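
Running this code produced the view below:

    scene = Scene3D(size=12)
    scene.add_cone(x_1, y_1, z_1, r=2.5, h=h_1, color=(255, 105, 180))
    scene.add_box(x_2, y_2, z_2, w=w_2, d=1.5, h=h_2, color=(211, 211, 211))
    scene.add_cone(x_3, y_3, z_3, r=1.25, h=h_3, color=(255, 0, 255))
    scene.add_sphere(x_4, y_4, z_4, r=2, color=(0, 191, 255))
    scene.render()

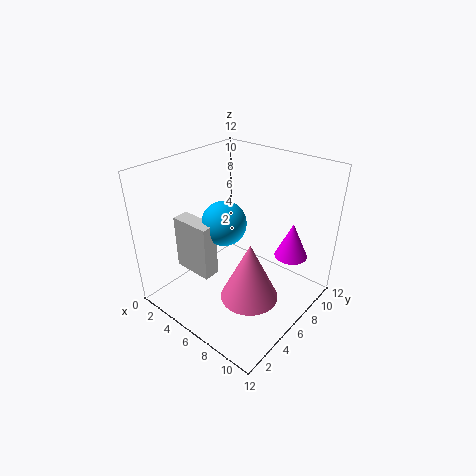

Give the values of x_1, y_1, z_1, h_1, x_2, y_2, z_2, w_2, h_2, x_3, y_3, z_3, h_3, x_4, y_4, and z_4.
x_1 = 7.5; y_1 = 5.75; z_1 = 0.75; h_1 = 5.25; x_2 = 0.25; y_2 = 4; z_2 = 1.75; w_2 = 3.75; h_2 = 5; x_3 = 10.5; y_3 = 7; z_3 = 5.75; h_3 = 2.75; x_4 = 3.75; y_4 = 6.75; z_4 = 6.25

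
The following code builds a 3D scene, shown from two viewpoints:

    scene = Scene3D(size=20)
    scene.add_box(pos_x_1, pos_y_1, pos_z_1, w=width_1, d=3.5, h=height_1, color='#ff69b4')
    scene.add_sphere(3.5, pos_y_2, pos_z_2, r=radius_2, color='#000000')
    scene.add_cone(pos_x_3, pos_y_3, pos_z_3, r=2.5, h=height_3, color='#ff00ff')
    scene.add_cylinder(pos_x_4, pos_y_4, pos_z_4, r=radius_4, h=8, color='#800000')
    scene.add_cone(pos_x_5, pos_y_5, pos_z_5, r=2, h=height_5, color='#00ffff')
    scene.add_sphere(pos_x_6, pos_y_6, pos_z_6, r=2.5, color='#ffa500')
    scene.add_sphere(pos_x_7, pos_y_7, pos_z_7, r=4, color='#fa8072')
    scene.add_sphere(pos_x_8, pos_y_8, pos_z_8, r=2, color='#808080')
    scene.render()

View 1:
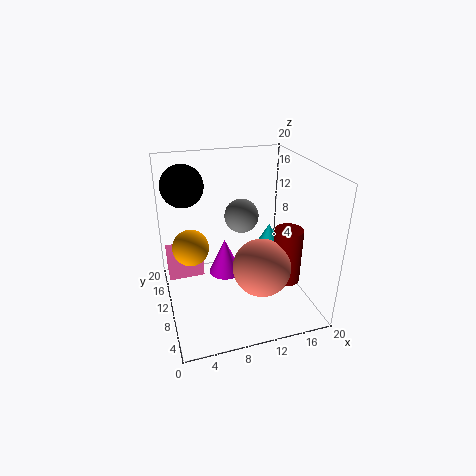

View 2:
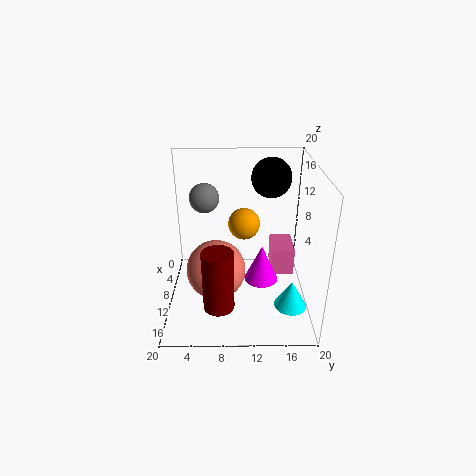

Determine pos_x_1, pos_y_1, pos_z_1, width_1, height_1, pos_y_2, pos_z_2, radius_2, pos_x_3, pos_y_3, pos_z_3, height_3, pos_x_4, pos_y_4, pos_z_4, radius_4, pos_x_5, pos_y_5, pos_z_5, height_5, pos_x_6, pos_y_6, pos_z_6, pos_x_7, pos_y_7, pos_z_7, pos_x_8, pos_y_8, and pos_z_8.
pos_x_1 = 0.5
pos_y_1 = 15.5
pos_z_1 = 1
width_1 = 5.5
height_1 = 4.5
pos_y_2 = 15
pos_z_2 = 16.5
radius_2 = 3
pos_x_3 = 9
pos_y_3 = 13.5
pos_z_3 = 2.5
height_3 = 5.5
pos_x_4 = 16.5
pos_y_4 = 7.5
pos_z_4 = 3.5
radius_4 = 2
pos_x_5 = 17.5
pos_y_5 = 16.5
pos_z_5 = 4.5
height_5 = 3.5
pos_x_6 = 3.5
pos_y_6 = 11
pos_z_6 = 9
pos_x_7 = 12.5
pos_y_7 = 7
pos_z_7 = 6.5
pos_x_8 = 9
pos_y_8 = 5.5
pos_z_8 = 15.5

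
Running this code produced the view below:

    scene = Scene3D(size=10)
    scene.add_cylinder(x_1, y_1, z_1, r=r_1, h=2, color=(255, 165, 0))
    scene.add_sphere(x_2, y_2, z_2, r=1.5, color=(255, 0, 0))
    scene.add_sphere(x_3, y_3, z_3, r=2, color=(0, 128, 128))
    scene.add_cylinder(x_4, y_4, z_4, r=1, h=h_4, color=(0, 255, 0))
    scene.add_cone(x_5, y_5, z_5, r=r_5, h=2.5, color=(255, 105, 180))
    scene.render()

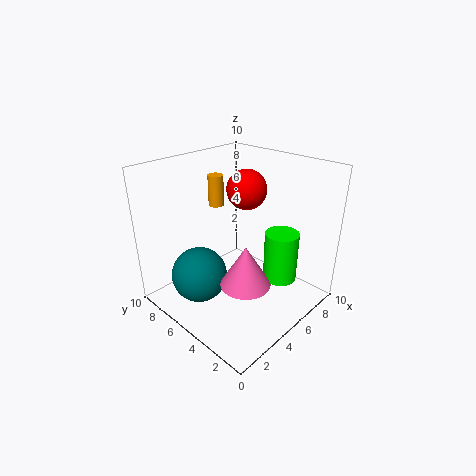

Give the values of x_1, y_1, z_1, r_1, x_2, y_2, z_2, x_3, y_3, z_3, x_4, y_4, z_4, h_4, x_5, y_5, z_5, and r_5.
x_1 = 4
y_1 = 6
z_1 = 7.5
r_1 = 0.5
x_2 = 7.5
y_2 = 6.5
z_2 = 7.5
x_3 = 3
y_3 = 7
z_3 = 2
x_4 = 4.5
y_4 = 1
z_4 = 4
h_4 = 3
x_5 = 2.5
y_5 = 2
z_5 = 4
r_5 = 1.5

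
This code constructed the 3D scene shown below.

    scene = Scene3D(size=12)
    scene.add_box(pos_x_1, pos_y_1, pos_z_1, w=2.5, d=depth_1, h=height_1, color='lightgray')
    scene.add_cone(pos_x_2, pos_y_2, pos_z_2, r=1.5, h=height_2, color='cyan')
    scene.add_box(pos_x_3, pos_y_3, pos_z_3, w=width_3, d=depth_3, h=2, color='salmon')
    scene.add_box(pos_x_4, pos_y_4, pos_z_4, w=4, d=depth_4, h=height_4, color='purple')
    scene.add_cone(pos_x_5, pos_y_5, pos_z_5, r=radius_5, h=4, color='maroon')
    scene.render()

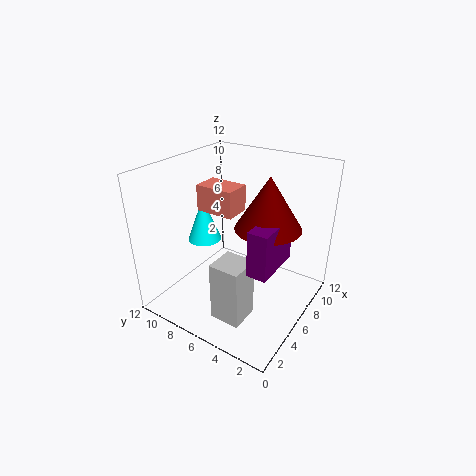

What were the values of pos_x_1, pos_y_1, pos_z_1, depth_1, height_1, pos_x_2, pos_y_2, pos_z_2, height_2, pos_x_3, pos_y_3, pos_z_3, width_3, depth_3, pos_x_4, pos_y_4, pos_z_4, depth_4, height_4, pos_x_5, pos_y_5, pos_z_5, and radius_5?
pos_x_1 = 2, pos_y_1 = 3.5, pos_z_1 = 0.5, depth_1 = 2.5, height_1 = 5, pos_x_2 = 6.5, pos_y_2 = 10, pos_z_2 = 4.5, height_2 = 4, pos_x_3 = 3.5, pos_y_3 = 5, pos_z_3 = 9, width_3 = 2, depth_3 = 3, pos_x_4 = 2.5, pos_y_4 = 1.5, pos_z_4 = 5.5, depth_4 = 1.5, height_4 = 3.5, pos_x_5 = 5.5, pos_y_5 = 3, pos_z_5 = 8, radius_5 = 2.5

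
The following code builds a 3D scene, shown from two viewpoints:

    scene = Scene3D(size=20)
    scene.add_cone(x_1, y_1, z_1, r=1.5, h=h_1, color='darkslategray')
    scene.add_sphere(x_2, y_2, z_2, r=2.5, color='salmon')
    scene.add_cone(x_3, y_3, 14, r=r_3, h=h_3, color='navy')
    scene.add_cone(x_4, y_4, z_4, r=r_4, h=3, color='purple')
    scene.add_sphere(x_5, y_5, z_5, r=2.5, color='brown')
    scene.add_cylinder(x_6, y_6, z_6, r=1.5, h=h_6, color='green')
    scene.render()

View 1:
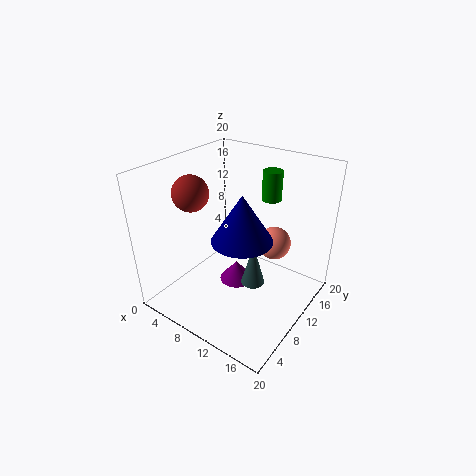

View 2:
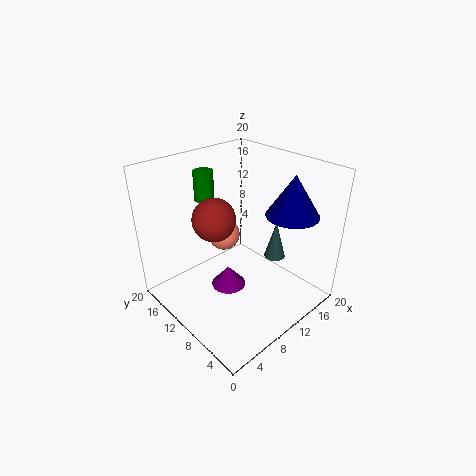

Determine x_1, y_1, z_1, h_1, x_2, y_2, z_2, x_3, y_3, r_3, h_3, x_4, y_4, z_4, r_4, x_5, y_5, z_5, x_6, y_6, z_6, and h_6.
x_1 = 14.5, y_1 = 7, z_1 = 6.5, h_1 = 5.5, x_2 = 12.5, y_2 = 16, z_2 = 7, x_3 = 14.5, y_3 = 4.5, r_3 = 3.5, h_3 = 5.5, x_4 = 9, y_4 = 11, z_4 = 2, r_4 = 2.5, x_5 = 4, y_5 = 7.5, z_5 = 16, x_6 = 10.5, y_6 = 18, z_6 = 13, h_6 = 4.5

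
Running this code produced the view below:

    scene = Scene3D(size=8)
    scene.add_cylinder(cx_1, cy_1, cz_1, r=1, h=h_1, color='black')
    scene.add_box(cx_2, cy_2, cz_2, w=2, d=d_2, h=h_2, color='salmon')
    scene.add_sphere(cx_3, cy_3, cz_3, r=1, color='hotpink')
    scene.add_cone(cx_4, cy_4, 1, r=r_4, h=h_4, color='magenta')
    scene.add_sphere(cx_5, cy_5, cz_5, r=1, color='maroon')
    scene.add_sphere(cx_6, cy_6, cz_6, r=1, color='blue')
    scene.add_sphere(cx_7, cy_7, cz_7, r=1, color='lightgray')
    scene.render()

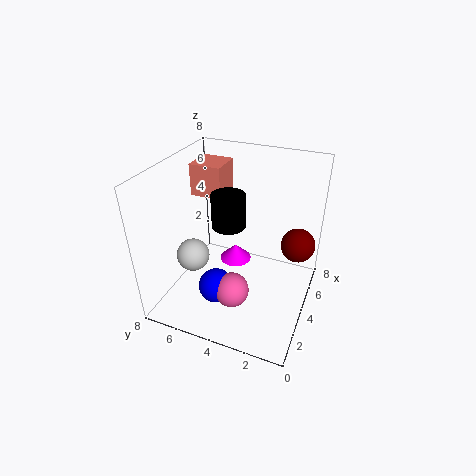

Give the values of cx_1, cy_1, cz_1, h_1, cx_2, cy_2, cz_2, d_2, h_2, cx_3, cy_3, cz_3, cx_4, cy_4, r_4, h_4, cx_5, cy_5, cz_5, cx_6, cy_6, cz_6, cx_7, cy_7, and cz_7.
cx_1 = 5; cy_1 = 5; cz_1 = 4; h_1 = 2; cx_2 = 6; cy_2 = 6; cz_2 = 5; d_2 = 2; h_2 = 2; cx_3 = 3; cy_3 = 4; cz_3 = 1; cx_4 = 6; cy_4 = 5; r_4 = 1; h_4 = 1; cx_5 = 6; cy_5 = 1; cz_5 = 3; cx_6 = 3; cy_6 = 5; cz_6 = 1; cx_7 = 4; cy_7 = 7; cz_7 = 2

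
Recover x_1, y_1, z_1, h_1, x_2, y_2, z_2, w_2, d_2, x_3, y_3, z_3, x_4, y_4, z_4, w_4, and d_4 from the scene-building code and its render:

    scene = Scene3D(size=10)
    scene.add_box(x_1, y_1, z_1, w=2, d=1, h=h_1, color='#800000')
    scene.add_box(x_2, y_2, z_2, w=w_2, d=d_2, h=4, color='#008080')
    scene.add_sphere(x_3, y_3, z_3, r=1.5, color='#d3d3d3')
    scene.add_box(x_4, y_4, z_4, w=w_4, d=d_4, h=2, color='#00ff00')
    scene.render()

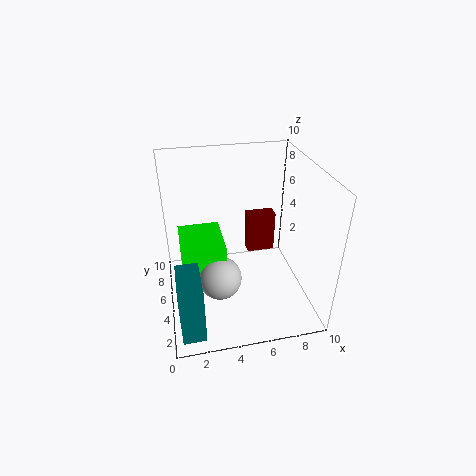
x_1 = 6
y_1 = 6
z_1 = 3
h_1 = 3
x_2 = 0.5
y_2 = 0.5
z_2 = 0.5
w_2 = 1.5
d_2 = 3
x_3 = 3.5
y_3 = 4
z_3 = 2.5
x_4 = 1
y_4 = 4
z_4 = 3
w_4 = 3
d_4 = 3.5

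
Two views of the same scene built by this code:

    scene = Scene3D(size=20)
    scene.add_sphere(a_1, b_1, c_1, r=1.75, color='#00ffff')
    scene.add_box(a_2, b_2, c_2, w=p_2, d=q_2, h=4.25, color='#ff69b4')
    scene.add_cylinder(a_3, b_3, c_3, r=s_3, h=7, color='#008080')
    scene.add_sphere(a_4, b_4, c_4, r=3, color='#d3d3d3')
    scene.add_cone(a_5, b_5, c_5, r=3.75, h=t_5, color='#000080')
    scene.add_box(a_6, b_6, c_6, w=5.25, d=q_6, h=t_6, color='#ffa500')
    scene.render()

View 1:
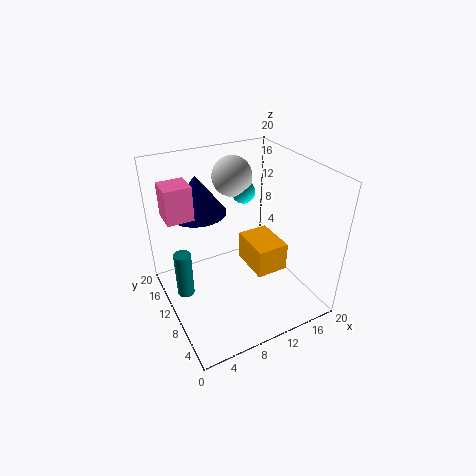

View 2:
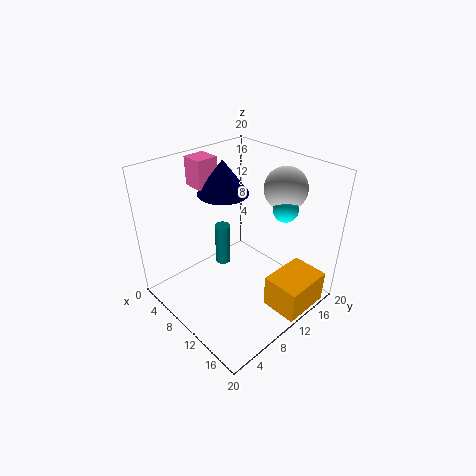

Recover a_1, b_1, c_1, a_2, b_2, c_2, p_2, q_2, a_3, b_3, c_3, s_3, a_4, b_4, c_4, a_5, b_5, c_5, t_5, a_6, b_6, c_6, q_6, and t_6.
a_1 = 13.75
b_1 = 15.25
c_1 = 14
a_2 = 0.25
b_2 = 8.75
c_2 = 15.25
p_2 = 3.25
q_2 = 3.25
a_3 = 2.75
b_3 = 13.25
c_3 = 0.5
s_3 = 1.25
a_4 = 12.5
b_4 = 16.5
c_4 = 16.25
a_5 = 5
b_5 = 11.75
c_5 = 14.5
t_5 = 5
a_6 = 14.5
b_6 = 11
c_6 = 0.25
q_6 = 7
t_6 = 4.75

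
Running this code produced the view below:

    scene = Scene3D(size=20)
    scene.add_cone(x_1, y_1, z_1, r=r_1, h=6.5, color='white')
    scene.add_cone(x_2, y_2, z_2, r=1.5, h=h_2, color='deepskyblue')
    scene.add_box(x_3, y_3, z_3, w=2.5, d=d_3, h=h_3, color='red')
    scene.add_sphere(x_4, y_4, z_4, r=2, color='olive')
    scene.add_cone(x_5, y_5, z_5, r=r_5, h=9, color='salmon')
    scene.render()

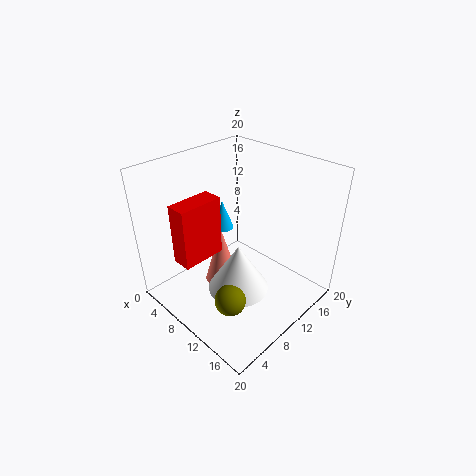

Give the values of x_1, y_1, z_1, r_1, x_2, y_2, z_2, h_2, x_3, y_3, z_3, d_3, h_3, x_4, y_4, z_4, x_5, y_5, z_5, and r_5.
x_1 = 13
y_1 = 7
z_1 = 5
r_1 = 4
x_2 = 7.5
y_2 = 9.5
z_2 = 11
h_2 = 4
x_3 = 8.5
y_3 = 0.5
z_3 = 10.5
d_3 = 5.5
h_3 = 7.5
x_4 = 14.5
y_4 = 4
z_4 = 5.5
x_5 = 7
y_5 = 9.5
z_5 = 1.5
r_5 = 2.5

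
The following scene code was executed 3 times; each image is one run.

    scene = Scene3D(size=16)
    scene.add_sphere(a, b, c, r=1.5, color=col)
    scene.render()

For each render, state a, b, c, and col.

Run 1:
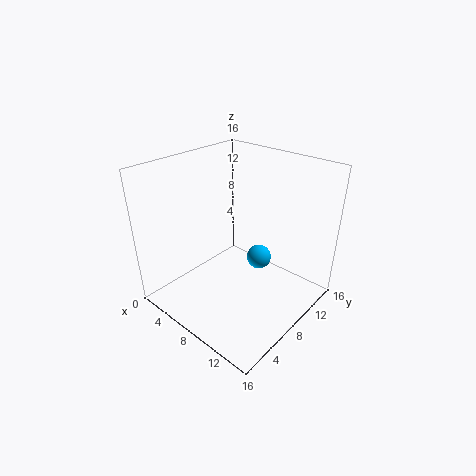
a = 8, b = 12, c = 3.5, col = 'deepskyblue'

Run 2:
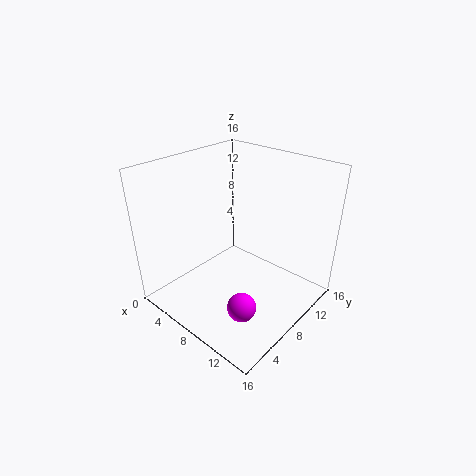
a = 12, b = 4, c = 3, col = 'magenta'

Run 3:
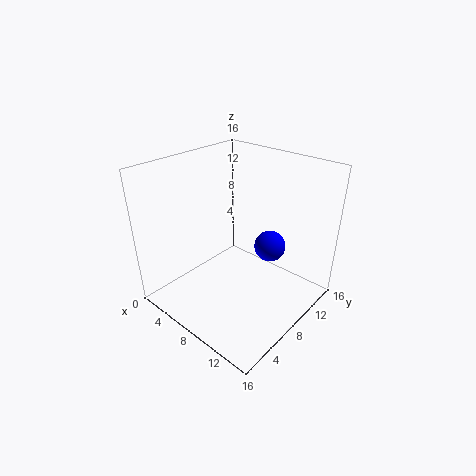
a = 13, b = 7, c = 9.5, col = 'blue'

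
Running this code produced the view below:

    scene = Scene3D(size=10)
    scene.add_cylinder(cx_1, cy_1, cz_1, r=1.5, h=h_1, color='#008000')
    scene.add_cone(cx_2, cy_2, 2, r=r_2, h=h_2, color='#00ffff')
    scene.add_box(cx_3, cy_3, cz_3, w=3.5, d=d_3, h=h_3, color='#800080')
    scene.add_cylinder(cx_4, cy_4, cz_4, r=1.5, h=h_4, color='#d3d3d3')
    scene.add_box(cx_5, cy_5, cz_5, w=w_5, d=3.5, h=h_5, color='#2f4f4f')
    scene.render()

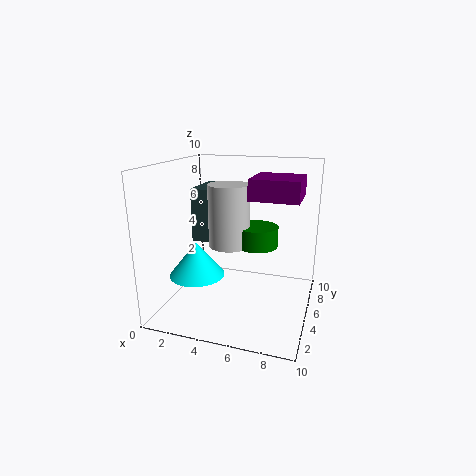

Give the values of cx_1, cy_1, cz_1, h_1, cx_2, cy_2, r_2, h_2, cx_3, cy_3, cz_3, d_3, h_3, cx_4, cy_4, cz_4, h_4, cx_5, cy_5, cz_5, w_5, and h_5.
cx_1 = 6; cy_1 = 6.5; cz_1 = 4; h_1 = 1.5; cx_2 = 2; cy_2 = 4.5; r_2 = 2; h_2 = 2.5; cx_3 = 5.5; cy_3 = 5.5; cz_3 = 7.5; d_3 = 3.5; h_3 = 1.5; cx_4 = 4; cy_4 = 6; cz_4 = 4; h_4 = 4.5; cx_5 = 1; cy_5 = 6; cz_5 = 4; w_5 = 2.5; h_5 = 4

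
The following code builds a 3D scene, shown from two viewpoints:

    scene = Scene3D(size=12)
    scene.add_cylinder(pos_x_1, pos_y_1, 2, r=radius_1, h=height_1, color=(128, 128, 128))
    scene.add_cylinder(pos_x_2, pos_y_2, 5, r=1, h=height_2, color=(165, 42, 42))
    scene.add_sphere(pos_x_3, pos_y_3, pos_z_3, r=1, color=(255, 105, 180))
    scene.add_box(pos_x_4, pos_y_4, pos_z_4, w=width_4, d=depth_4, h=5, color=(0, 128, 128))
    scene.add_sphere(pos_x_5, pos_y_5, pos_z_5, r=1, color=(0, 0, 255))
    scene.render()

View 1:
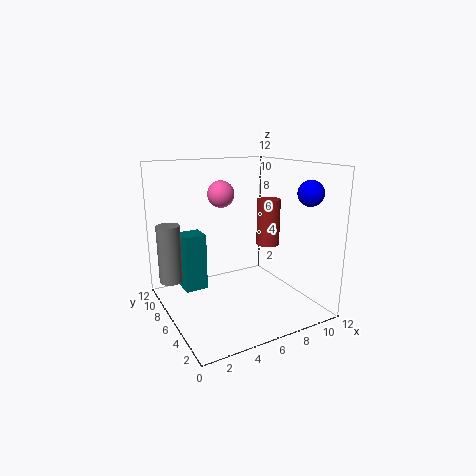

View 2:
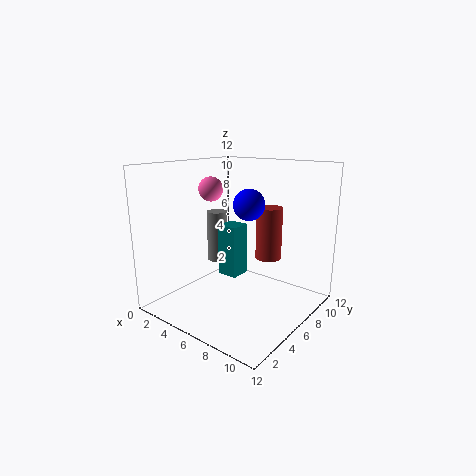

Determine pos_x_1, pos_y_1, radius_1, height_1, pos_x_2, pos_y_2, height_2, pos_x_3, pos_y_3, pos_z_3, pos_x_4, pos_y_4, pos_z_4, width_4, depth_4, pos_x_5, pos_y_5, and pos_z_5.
pos_x_1 = 1, pos_y_1 = 9, radius_1 = 1, height_1 = 5, pos_x_2 = 9, pos_y_2 = 6, height_2 = 4, pos_x_3 = 4, pos_y_3 = 5, pos_z_3 = 10, pos_x_4 = 2, pos_y_4 = 8, pos_z_4 = 1, width_4 = 2, depth_4 = 2, pos_x_5 = 10, pos_y_5 = 2, pos_z_5 = 10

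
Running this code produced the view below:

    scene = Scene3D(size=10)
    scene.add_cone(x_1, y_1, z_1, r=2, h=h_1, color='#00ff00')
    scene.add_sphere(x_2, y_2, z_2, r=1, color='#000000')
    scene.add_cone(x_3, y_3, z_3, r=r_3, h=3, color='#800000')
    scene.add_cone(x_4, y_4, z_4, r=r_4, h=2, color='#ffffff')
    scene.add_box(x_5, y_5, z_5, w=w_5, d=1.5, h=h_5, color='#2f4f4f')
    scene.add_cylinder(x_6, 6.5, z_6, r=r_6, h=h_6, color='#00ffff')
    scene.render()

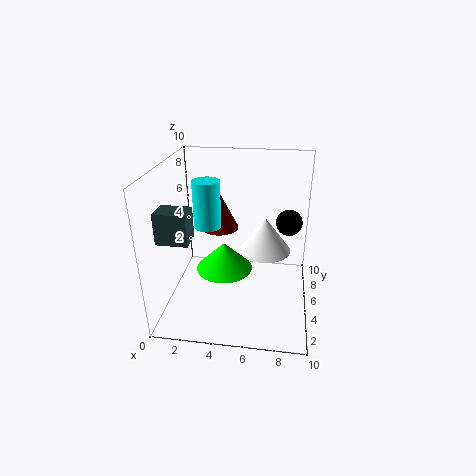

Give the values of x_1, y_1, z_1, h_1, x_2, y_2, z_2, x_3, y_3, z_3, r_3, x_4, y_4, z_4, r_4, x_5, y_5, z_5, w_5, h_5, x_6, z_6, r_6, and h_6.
x_1 = 4; y_1 = 5; z_1 = 2.5; h_1 = 2; x_2 = 8.5; y_2 = 8; z_2 = 5; x_3 = 3; y_3 = 8.5; z_3 = 4; r_3 = 1.5; x_4 = 7; y_4 = 2; z_4 = 6; r_4 = 1.5; x_5 = 0.5; y_5 = 1.5; z_5 = 6; w_5 = 2; h_5 = 2; x_6 = 2.5; z_6 = 5; r_6 = 1; h_6 = 3.5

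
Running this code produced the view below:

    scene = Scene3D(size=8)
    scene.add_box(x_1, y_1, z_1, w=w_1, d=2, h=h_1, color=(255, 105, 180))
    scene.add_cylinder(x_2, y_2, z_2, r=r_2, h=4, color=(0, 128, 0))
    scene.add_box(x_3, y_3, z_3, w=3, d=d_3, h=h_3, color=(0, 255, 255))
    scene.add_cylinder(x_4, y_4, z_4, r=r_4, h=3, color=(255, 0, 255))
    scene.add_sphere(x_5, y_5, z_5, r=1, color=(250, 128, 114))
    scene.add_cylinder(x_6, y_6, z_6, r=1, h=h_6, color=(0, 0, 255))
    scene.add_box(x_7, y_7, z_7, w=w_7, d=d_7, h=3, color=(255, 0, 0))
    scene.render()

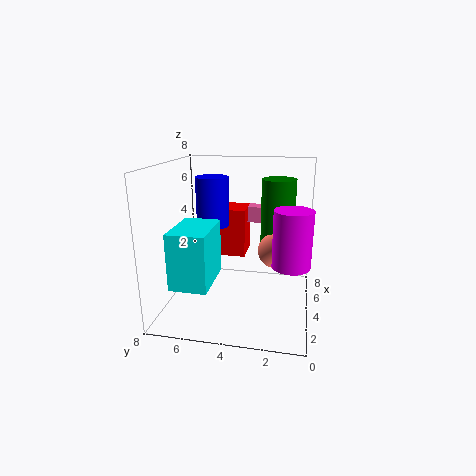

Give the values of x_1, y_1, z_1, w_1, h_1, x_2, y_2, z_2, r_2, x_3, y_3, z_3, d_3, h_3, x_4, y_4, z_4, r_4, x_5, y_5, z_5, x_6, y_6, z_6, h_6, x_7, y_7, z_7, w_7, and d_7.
x_1 = 7
y_1 = 2
z_1 = 4
w_1 = 1
h_1 = 1
x_2 = 6
y_2 = 2
z_2 = 3
r_2 = 1
x_3 = 1
y_3 = 5
z_3 = 2
d_3 = 2
h_3 = 3
x_4 = 3
y_4 = 1
z_4 = 3
r_4 = 1
x_5 = 5
y_5 = 2
z_5 = 3
x_6 = 6
y_6 = 6
z_6 = 4
h_6 = 3
x_7 = 6
y_7 = 4
z_7 = 2
w_7 = 2
d_7 = 3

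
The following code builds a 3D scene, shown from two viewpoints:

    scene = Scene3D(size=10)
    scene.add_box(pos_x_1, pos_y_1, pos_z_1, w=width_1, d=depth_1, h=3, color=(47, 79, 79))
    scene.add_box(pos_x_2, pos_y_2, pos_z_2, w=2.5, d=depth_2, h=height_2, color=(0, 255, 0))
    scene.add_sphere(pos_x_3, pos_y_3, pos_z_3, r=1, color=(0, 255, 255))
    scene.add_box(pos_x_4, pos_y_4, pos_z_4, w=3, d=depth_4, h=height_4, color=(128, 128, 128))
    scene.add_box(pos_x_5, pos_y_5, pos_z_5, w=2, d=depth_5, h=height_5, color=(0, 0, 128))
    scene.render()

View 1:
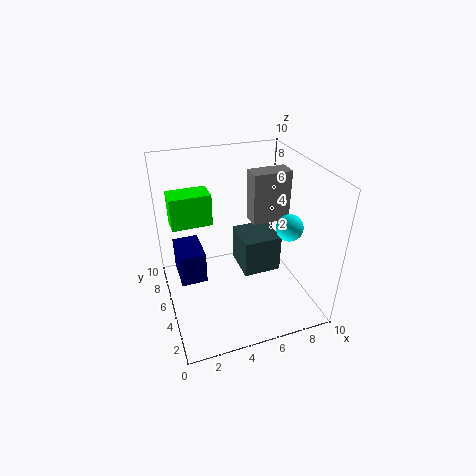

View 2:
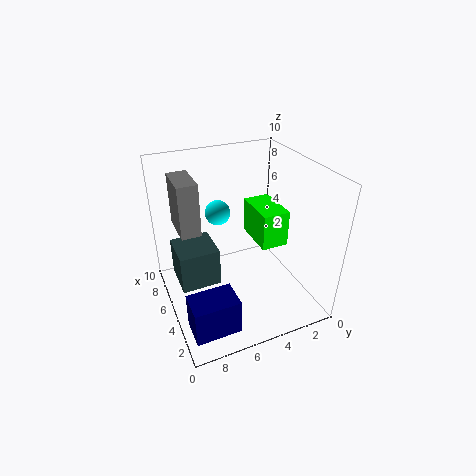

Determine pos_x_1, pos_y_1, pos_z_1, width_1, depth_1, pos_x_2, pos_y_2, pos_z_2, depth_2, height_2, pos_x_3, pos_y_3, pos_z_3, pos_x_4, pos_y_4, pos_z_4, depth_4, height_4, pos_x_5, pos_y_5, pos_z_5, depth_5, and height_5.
pos_x_1 = 6, pos_y_1 = 6, pos_z_1 = 0.5, width_1 = 3, depth_1 = 3, pos_x_2 = 0.5, pos_y_2 = 4, pos_z_2 = 7, depth_2 = 1.5, height_2 = 2, pos_x_3 = 9, pos_y_3 = 5, pos_z_3 = 5, pos_x_4 = 7, pos_y_4 = 7, pos_z_4 = 4.5, depth_4 = 1.5, height_4 = 4, pos_x_5 = 1, pos_y_5 = 6.5, pos_z_5 = 0.5, depth_5 = 3, height_5 = 2.5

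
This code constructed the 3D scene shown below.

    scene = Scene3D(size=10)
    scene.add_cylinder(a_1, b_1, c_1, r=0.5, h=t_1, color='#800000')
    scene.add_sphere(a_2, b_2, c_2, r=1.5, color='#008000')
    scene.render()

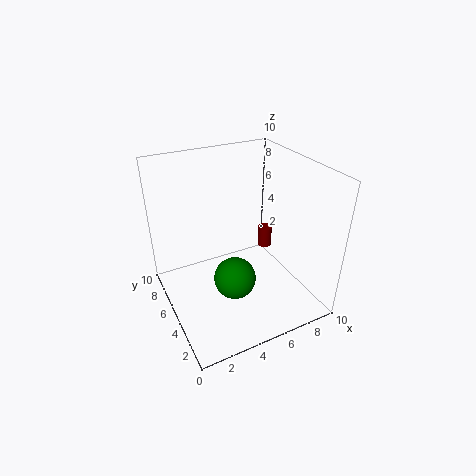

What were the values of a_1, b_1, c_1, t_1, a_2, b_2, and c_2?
a_1 = 7.5, b_1 = 5.5, c_1 = 3.5, t_1 = 1.5, a_2 = 4.5, b_2 = 4.5, c_2 = 2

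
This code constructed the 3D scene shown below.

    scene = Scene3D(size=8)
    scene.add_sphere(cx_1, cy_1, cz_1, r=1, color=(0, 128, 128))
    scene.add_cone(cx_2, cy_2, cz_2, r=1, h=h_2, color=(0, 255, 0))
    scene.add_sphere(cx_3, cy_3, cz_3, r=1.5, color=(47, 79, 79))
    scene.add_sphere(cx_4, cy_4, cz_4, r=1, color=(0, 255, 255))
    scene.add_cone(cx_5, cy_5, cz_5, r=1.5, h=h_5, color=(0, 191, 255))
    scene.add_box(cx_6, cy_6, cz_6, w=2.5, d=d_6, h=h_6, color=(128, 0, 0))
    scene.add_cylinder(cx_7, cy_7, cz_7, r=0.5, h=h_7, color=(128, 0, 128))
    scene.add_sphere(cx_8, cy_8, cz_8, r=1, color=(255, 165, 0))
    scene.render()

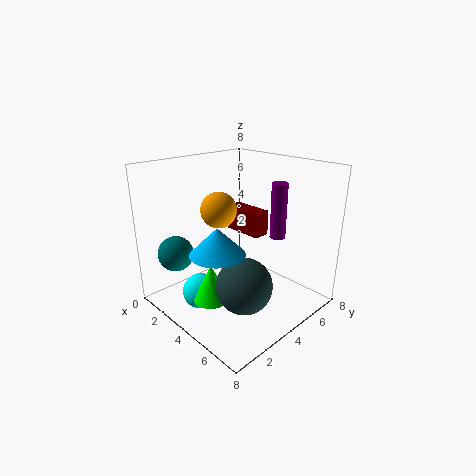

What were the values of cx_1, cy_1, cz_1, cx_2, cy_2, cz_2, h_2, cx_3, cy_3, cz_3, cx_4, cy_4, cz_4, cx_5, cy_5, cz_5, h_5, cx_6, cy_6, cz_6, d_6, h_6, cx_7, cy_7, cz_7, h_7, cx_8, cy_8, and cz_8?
cx_1 = 1.5
cy_1 = 1.5
cz_1 = 3
cx_2 = 4
cy_2 = 2
cz_2 = 1
h_2 = 2
cx_3 = 5.5
cy_3 = 3
cz_3 = 2
cx_4 = 3
cy_4 = 2
cz_4 = 1
cx_5 = 4
cy_5 = 2.5
cz_5 = 3.5
h_5 = 1.5
cx_6 = 1.5
cy_6 = 5.5
cz_6 = 3.5
d_6 = 1
h_6 = 1.5
cx_7 = 4
cy_7 = 7.5
cz_7 = 3
h_7 = 3.5
cx_8 = 3
cy_8 = 3.5
cz_8 = 5.5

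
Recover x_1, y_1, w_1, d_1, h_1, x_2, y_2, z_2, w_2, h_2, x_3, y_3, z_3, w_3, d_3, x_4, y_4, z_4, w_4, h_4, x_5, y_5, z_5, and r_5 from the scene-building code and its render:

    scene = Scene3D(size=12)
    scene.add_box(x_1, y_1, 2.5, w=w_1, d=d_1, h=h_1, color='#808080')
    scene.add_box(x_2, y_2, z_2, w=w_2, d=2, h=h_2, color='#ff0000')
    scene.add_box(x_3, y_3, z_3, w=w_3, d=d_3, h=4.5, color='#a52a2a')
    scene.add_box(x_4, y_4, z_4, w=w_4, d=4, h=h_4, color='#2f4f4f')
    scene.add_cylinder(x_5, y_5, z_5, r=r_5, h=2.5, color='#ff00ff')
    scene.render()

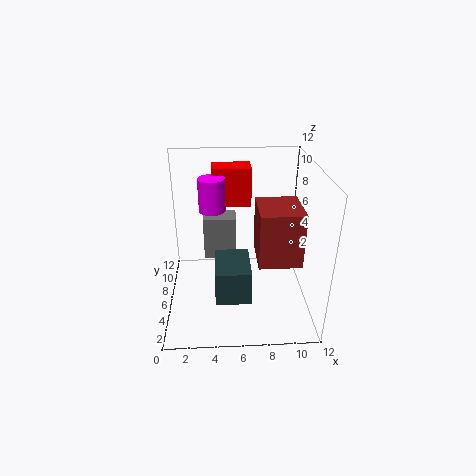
x_1 = 3
y_1 = 8.5
w_1 = 3
d_1 = 2
h_1 = 4
x_2 = 4
y_2 = 5.5
z_2 = 9
w_2 = 3
h_2 = 3
x_3 = 7.5
y_3 = 3.5
z_3 = 4.5
w_3 = 3.5
d_3 = 4
x_4 = 4
y_4 = 3.5
z_4 = 1
w_4 = 3
h_4 = 3
x_5 = 4
y_5 = 5
z_5 = 9
r_5 = 1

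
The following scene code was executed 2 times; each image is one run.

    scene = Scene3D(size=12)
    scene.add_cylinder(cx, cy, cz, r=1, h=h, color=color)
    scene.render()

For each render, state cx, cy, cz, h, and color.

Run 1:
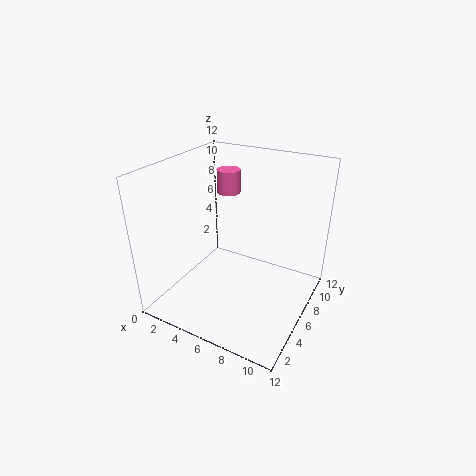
cx = 4; cy = 8; cz = 9; h = 2; color = 'hotpink'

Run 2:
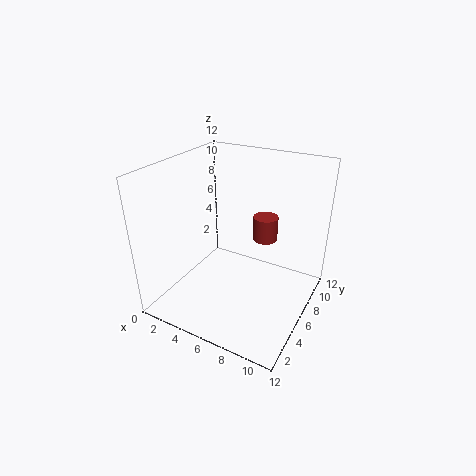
cx = 8; cy = 7; cz = 6; h = 2; color = 'brown'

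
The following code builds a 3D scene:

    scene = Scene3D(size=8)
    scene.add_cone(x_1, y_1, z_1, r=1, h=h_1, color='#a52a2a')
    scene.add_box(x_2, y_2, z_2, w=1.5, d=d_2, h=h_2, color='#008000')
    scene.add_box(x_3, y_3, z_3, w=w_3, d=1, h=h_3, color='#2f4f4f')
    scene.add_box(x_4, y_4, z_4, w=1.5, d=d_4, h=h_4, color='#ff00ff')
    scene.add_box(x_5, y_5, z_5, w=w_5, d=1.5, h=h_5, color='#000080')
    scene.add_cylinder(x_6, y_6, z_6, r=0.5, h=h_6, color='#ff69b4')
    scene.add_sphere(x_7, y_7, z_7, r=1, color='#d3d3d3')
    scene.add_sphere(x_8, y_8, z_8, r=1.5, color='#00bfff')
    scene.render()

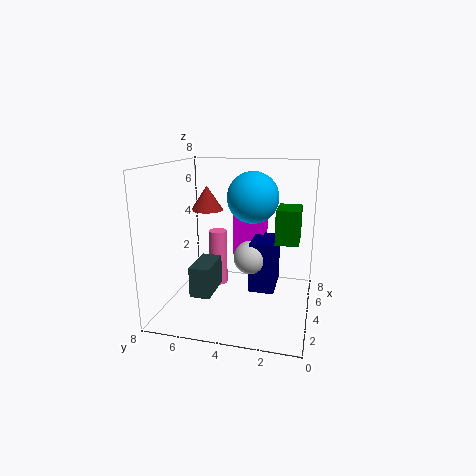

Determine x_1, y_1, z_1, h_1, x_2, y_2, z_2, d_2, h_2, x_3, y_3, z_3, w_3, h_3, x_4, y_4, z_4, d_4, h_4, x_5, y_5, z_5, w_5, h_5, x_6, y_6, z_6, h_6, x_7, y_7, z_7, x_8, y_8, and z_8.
x_1 = 6, y_1 = 6.5, z_1 = 5, h_1 = 1.5, x_2 = 0.5, y_2 = 0.5, z_2 = 5, d_2 = 1, h_2 = 1.5, x_3 = 0.5, y_3 = 4.5, z_3 = 2, w_3 = 2, h_3 = 1.5, x_4 = 6.5, y_4 = 3, z_4 = 2, d_4 = 2, h_4 = 3, x_5 = 4.5, y_5 = 2, z_5 = 0.5, w_5 = 2.5, h_5 = 3, x_6 = 3.5, y_6 = 5, z_6 = 1.5, h_6 = 3, x_7 = 5, y_7 = 3.5, z_7 = 2.5, x_8 = 5.5, y_8 = 3.5, z_8 = 6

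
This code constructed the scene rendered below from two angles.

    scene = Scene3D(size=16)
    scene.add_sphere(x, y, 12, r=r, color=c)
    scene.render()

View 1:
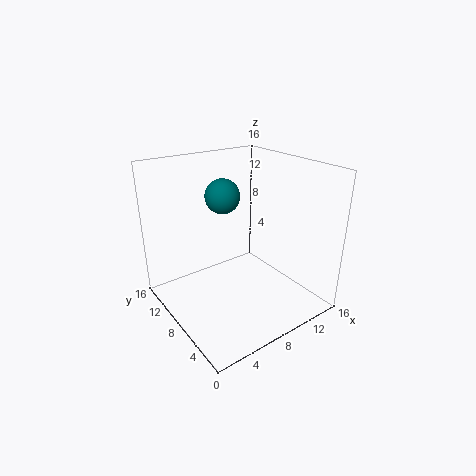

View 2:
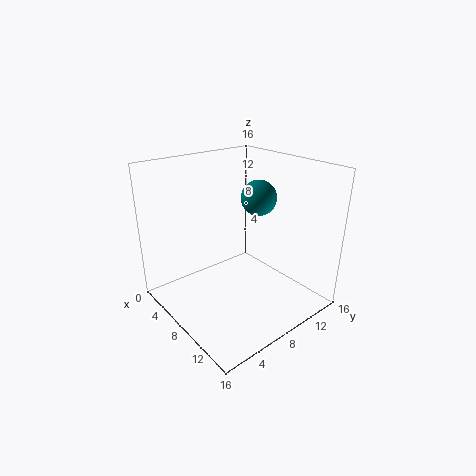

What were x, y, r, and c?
x = 8
y = 11
r = 2
c = 'teal'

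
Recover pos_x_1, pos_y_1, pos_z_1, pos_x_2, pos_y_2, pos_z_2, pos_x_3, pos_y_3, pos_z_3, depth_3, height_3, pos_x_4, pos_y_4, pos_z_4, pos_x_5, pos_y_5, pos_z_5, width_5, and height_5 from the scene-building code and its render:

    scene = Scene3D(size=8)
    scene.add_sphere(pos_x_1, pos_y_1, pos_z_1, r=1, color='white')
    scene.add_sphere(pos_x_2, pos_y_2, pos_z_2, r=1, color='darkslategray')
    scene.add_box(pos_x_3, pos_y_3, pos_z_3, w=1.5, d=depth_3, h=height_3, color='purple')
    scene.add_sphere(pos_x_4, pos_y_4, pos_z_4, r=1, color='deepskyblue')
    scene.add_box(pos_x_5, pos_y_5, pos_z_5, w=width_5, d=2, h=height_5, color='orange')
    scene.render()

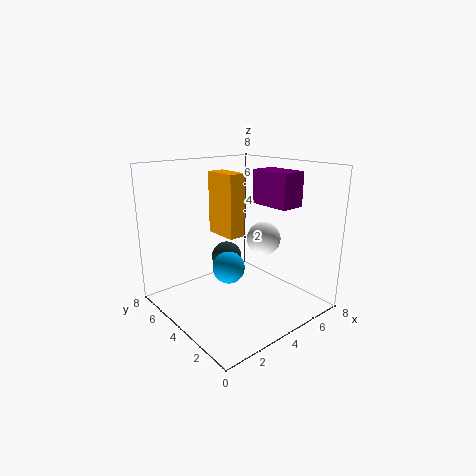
pos_x_1 = 6, pos_y_1 = 4, pos_z_1 = 3.5, pos_x_2 = 5.5, pos_y_2 = 7, pos_z_2 = 1.5, pos_x_3 = 6, pos_y_3 = 2.5, pos_z_3 = 5.5, depth_3 = 2.5, height_3 = 2, pos_x_4 = 4.5, pos_y_4 = 5.5, pos_z_4 = 1.5, pos_x_5 = 3.5, pos_y_5 = 4, pos_z_5 = 4, width_5 = 1, height_5 = 3.5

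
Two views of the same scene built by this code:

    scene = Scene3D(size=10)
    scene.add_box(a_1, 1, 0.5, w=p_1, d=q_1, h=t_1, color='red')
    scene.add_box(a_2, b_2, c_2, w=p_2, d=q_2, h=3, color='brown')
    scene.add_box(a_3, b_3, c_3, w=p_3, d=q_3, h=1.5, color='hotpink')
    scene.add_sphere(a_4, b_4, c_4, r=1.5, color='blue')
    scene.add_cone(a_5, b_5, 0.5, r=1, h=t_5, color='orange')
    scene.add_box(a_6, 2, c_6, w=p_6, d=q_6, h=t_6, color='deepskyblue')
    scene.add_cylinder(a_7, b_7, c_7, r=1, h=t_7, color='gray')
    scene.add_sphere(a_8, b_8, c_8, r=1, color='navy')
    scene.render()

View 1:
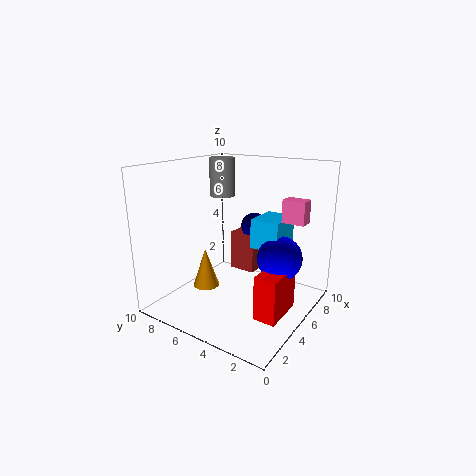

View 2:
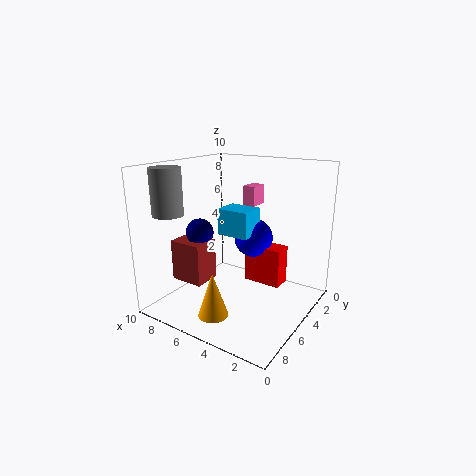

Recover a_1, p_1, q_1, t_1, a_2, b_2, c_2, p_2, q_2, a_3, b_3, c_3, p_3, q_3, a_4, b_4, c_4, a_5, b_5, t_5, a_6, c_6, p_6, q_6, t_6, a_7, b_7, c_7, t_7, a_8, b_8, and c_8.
a_1 = 3, p_1 = 3, q_1 = 1.5, t_1 = 3, a_2 = 7, b_2 = 5, c_2 = 1.5, p_2 = 2.5, q_2 = 2, a_3 = 5.5, b_3 = 0.5, c_3 = 6.5, p_3 = 1, q_3 = 1.5, a_4 = 5.5, b_4 = 2, c_4 = 4, a_5 = 5, b_5 = 8, t_5 = 3, a_6 = 5, c_6 = 4.5, p_6 = 2.5, q_6 = 2, t_6 = 2, a_7 = 8, b_7 = 8.5, c_7 = 7, t_7 = 3, a_8 = 8, b_8 = 5.5, c_8 = 5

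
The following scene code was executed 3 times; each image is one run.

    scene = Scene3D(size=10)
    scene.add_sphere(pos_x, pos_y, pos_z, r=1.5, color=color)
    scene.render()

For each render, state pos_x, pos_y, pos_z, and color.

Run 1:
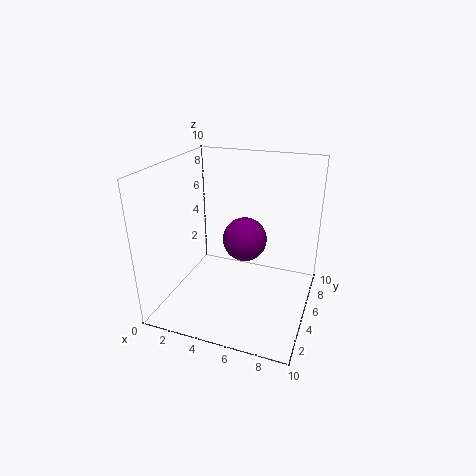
pos_x = 5.5; pos_y = 5; pos_z = 5; color = 'purple'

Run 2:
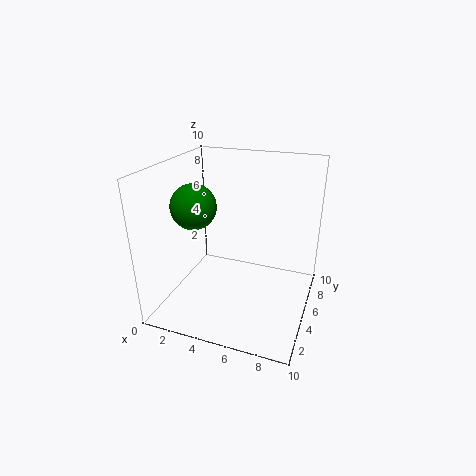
pos_x = 2.5; pos_y = 3.5; pos_z = 7.5; color = 'green'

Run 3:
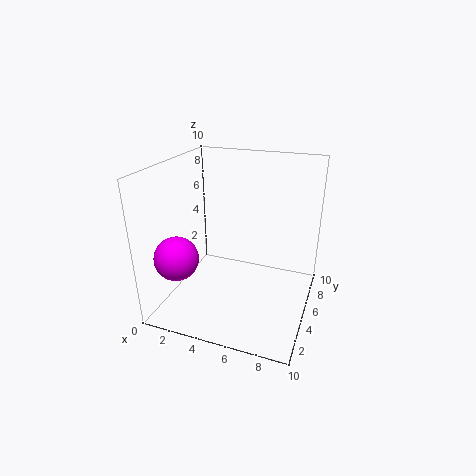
pos_x = 1.5; pos_y = 2.5; pos_z = 4; color = 'magenta'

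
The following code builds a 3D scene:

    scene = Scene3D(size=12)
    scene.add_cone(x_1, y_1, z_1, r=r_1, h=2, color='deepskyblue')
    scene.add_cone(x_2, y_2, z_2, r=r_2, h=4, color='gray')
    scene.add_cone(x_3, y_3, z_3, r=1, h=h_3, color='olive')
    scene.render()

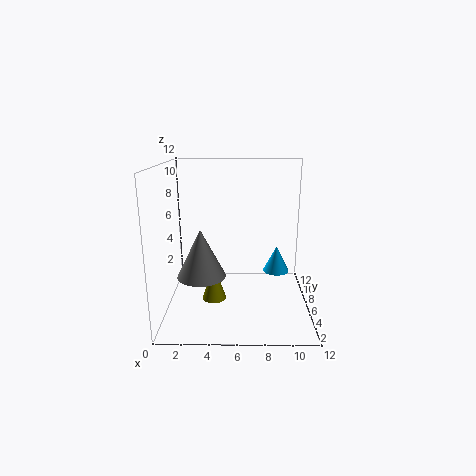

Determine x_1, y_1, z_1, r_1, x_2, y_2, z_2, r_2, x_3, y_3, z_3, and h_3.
x_1 = 9, y_1 = 4, z_1 = 4, r_1 = 1, x_2 = 3, y_2 = 5, z_2 = 3, r_2 = 2, x_3 = 4, y_3 = 5, z_3 = 1, h_3 = 3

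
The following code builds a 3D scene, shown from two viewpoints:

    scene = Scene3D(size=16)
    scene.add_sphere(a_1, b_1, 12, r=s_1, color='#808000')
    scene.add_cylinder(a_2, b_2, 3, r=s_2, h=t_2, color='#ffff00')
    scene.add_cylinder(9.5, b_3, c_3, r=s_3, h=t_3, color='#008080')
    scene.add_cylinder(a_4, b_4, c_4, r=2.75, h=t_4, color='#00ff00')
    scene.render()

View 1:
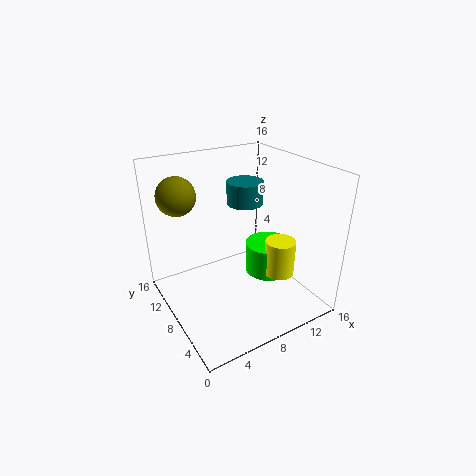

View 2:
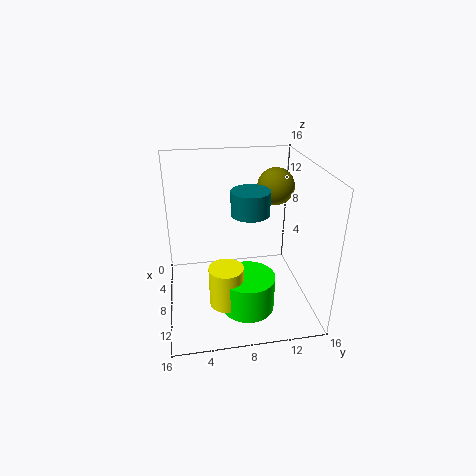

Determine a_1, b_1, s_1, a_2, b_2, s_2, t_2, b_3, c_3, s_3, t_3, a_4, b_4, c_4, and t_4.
a_1 = 3.25
b_1 = 13.5
s_1 = 2.25
a_2 = 12.5
b_2 = 6
s_2 = 1.75
t_2 = 4.25
b_3 = 9
c_3 = 11.5
s_3 = 2
t_3 = 2.5
a_4 = 12.5
b_4 = 8.25
c_4 = 2.25
t_4 = 3.75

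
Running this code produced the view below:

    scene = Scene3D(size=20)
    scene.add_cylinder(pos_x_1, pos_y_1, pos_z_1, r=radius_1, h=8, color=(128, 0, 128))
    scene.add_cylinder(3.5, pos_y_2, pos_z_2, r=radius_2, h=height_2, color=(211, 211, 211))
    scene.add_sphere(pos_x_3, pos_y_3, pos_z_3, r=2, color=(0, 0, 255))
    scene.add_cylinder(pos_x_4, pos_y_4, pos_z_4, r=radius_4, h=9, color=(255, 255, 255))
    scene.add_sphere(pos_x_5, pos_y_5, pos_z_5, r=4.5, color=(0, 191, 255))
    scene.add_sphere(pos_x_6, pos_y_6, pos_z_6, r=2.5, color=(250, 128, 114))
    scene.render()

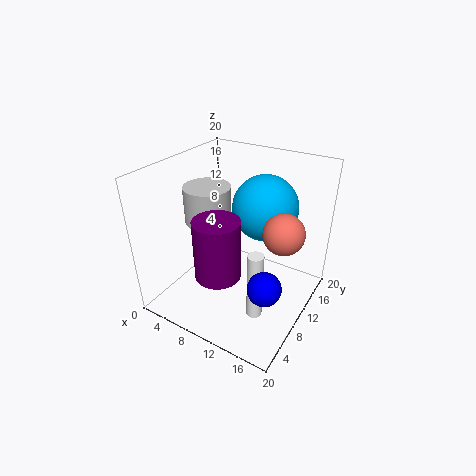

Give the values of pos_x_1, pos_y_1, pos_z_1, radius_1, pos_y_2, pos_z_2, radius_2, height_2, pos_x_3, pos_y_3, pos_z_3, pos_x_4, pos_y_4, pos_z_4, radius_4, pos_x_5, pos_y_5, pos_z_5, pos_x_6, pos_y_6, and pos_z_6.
pos_x_1 = 10, pos_y_1 = 5, pos_z_1 = 7, radius_1 = 3, pos_y_2 = 12, pos_z_2 = 10, radius_2 = 3.5, height_2 = 5.5, pos_x_3 = 17.5, pos_y_3 = 3.5, pos_z_3 = 9, pos_x_4 = 15.5, pos_y_4 = 5, pos_z_4 = 3, radius_4 = 1, pos_x_5 = 12.5, pos_y_5 = 13, pos_z_5 = 14, pos_x_6 = 17.5, pos_y_6 = 8, pos_z_6 = 14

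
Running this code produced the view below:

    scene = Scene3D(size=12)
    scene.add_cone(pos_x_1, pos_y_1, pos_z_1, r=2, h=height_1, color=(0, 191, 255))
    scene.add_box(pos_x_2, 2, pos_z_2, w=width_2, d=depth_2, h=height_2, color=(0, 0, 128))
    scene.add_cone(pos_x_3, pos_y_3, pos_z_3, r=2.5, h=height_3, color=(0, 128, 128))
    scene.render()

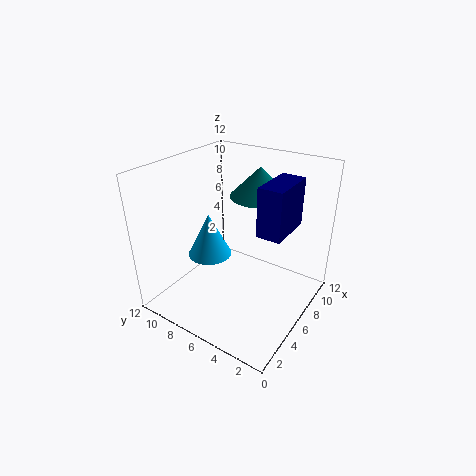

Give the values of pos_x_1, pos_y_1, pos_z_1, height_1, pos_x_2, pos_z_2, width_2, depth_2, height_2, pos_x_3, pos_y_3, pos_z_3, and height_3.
pos_x_1 = 6.5, pos_y_1 = 9.5, pos_z_1 = 3, height_1 = 4, pos_x_2 = 5.5, pos_z_2 = 7, width_2 = 4, depth_2 = 2, height_2 = 4, pos_x_3 = 8.5, pos_y_3 = 5.5, pos_z_3 = 9, height_3 = 2.5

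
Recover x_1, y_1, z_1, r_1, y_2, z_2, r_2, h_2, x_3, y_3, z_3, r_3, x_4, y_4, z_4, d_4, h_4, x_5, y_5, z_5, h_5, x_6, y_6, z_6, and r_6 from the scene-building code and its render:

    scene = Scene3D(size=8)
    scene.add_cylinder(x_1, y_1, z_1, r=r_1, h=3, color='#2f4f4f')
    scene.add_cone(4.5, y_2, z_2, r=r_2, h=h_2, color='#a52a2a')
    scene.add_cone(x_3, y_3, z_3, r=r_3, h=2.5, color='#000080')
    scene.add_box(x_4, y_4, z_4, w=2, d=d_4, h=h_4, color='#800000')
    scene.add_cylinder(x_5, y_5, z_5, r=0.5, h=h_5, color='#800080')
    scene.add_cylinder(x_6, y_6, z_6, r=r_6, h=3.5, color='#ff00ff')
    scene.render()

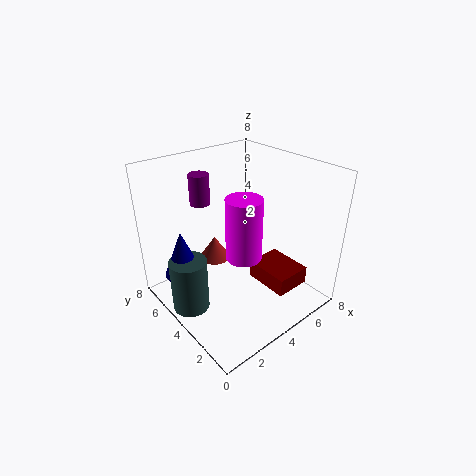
x_1 = 1; y_1 = 4.5; z_1 = 0.5; r_1 = 1; y_2 = 7; z_2 = 1; r_2 = 1; h_2 = 1.5; x_3 = 1; y_3 = 5; z_3 = 2.5; r_3 = 1; x_4 = 4.5; y_4 = 1; z_4 = 1.5; d_4 = 2.5; h_4 = 1; x_5 = 2; y_5 = 4.5; z_5 = 6.5; h_5 = 1.5; x_6 = 4; y_6 = 3.5; z_6 = 3; r_6 = 1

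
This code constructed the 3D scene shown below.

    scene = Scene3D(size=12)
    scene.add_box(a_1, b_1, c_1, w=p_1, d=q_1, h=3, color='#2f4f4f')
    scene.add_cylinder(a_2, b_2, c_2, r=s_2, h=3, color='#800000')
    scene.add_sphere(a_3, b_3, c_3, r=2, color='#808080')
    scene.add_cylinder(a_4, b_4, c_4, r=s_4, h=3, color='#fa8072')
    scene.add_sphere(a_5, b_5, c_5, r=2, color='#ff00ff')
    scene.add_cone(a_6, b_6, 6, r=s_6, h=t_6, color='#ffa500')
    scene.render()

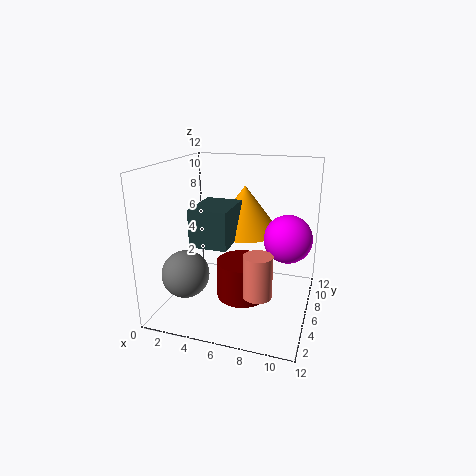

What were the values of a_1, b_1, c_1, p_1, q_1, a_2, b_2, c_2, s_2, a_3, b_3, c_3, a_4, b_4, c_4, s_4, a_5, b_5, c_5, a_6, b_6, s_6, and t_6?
a_1 = 3; b_1 = 3; c_1 = 6; p_1 = 3; q_1 = 4; a_2 = 7; b_2 = 4; c_2 = 2; s_2 = 2; a_3 = 2; b_3 = 4; c_3 = 3; a_4 = 9; b_4 = 1; c_4 = 4; s_4 = 1; a_5 = 10; b_5 = 7; c_5 = 6; a_6 = 6; b_6 = 8; s_6 = 3; t_6 = 4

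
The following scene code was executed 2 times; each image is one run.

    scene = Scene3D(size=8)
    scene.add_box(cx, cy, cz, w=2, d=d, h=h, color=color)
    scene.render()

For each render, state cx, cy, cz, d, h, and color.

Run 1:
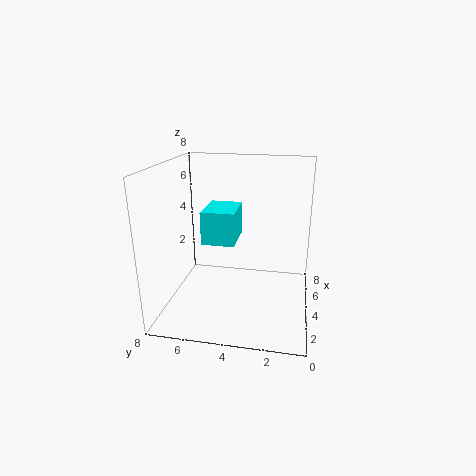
cx = 0.5; cy = 3.5; cz = 5; d = 1.5; h = 1.5; color = 'cyan'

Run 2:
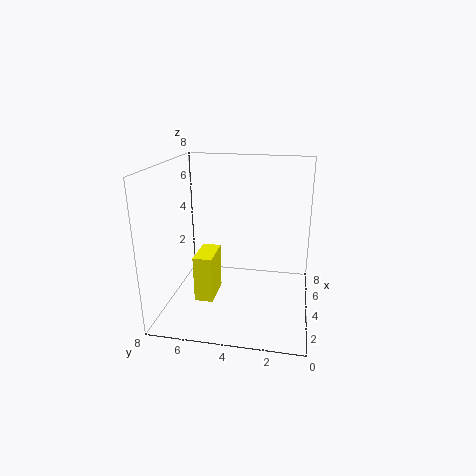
cx = 2; cy = 5; cz = 1; d = 1; h = 2.5; color = 'yellow'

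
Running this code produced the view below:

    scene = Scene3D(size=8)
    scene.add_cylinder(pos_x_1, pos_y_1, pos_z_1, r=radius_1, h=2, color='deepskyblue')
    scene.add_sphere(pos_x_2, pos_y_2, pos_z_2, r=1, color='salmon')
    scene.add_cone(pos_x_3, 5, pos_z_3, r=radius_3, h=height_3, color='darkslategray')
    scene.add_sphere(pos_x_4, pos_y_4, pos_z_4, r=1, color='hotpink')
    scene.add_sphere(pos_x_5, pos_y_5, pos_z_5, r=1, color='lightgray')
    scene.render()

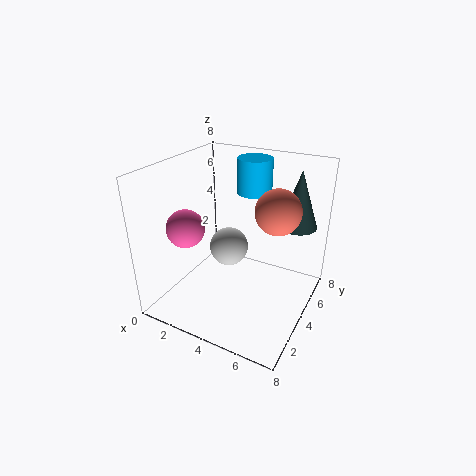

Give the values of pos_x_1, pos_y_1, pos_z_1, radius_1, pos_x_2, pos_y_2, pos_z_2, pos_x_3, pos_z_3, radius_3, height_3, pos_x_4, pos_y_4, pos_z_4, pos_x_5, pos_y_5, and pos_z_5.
pos_x_1 = 4
pos_y_1 = 6
pos_z_1 = 6
radius_1 = 1
pos_x_2 = 7
pos_y_2 = 2
pos_z_2 = 7
pos_x_3 = 7
pos_z_3 = 5
radius_3 = 1
height_3 = 3
pos_x_4 = 2
pos_y_4 = 2
pos_z_4 = 5
pos_x_5 = 4
pos_y_5 = 3
pos_z_5 = 4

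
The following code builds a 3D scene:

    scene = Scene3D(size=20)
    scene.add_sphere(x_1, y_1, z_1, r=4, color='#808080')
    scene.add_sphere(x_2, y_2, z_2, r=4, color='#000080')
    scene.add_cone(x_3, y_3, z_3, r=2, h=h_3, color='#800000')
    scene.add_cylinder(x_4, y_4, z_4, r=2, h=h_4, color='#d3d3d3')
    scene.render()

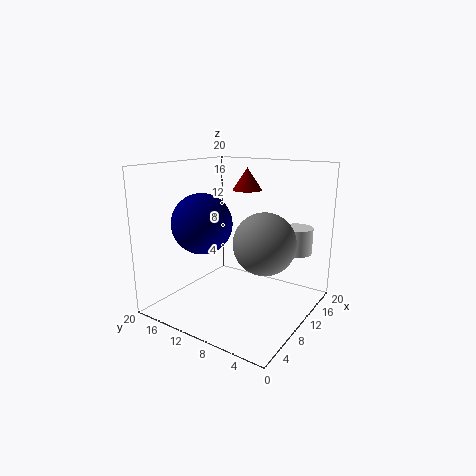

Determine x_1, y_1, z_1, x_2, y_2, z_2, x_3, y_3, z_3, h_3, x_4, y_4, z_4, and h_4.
x_1 = 8.5, y_1 = 5, z_1 = 10.5, x_2 = 6, y_2 = 13, z_2 = 12.5, x_3 = 11.5, y_3 = 9.5, z_3 = 16.5, h_3 = 3, x_4 = 13, y_4 = 2.5, z_4 = 8.5, h_4 = 3.5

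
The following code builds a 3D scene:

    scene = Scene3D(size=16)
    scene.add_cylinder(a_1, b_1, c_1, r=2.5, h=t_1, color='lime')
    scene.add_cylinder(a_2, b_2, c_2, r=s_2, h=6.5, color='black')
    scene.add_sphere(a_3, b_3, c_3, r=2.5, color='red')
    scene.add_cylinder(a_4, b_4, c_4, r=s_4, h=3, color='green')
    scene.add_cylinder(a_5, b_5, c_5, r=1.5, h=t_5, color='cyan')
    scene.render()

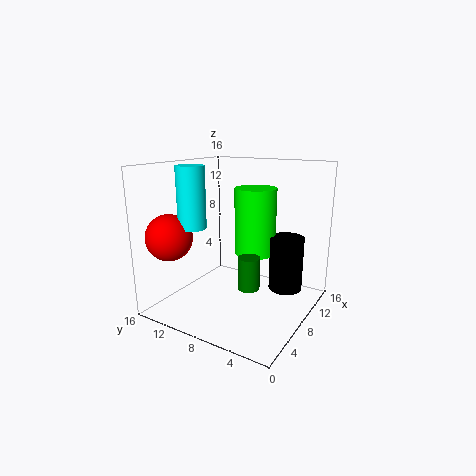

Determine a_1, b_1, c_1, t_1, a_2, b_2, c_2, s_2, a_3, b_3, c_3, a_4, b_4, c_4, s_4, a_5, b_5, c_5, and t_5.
a_1 = 12
b_1 = 8
c_1 = 5
t_1 = 8
a_2 = 12.5
b_2 = 4
c_2 = 1
s_2 = 2
a_3 = 3
b_3 = 13.5
c_3 = 8.5
a_4 = 2.5
b_4 = 3.5
c_4 = 5.5
s_4 = 1
a_5 = 4.5
b_5 = 11.5
c_5 = 9.5
t_5 = 6.5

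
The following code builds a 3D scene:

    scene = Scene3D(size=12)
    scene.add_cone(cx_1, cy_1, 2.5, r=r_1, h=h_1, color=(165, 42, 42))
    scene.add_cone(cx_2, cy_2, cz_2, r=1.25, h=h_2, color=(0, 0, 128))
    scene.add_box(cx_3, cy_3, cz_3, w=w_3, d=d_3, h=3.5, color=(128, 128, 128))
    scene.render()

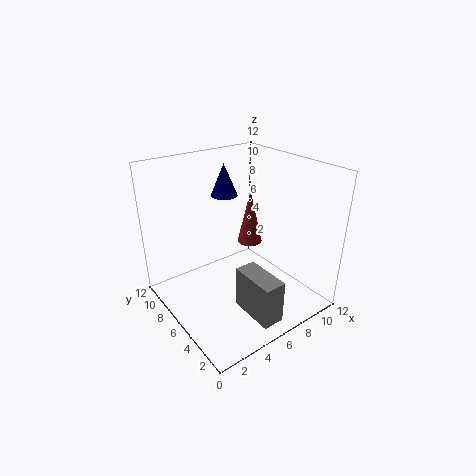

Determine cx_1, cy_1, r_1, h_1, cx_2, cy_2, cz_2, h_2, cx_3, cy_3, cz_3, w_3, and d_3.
cx_1 = 10.5, cy_1 = 10, r_1 = 1.25, h_1 = 5.5, cx_2 = 7.75, cy_2 = 10.5, cz_2 = 8, h_2 = 3, cx_3 = 4.5, cy_3 = 0.5, cz_3 = 1, w_3 = 1.75, d_3 = 3.75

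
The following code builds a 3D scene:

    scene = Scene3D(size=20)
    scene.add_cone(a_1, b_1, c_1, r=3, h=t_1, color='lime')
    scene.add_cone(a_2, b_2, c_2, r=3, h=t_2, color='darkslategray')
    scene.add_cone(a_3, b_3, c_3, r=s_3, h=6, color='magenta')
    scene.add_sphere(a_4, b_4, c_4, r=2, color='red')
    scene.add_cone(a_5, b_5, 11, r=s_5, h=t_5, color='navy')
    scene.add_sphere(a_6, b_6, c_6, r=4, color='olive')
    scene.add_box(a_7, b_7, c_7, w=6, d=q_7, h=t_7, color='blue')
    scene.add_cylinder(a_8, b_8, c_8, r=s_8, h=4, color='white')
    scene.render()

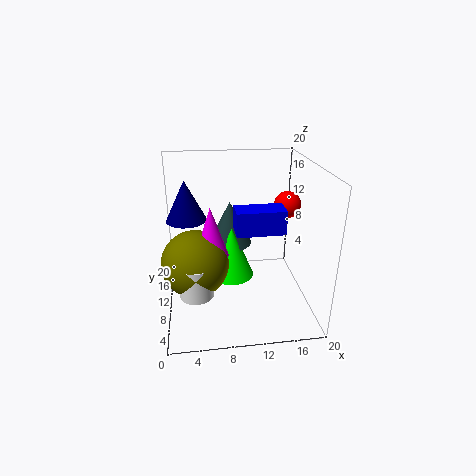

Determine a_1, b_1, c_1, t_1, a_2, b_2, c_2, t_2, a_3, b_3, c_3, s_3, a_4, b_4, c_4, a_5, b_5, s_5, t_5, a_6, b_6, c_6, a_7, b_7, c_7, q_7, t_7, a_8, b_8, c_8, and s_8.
a_1 = 9, b_1 = 9, c_1 = 5, t_1 = 7, a_2 = 9, b_2 = 11, c_2 = 9, t_2 = 6, a_3 = 6, b_3 = 4, c_3 = 11, s_3 = 2, a_4 = 18, b_4 = 14, c_4 = 13, a_5 = 3, b_5 = 15, s_5 = 3, t_5 = 6, a_6 = 4, b_6 = 4, c_6 = 10, a_7 = 9, b_7 = 4, c_7 = 13, q_7 = 3, t_7 = 3, a_8 = 4, b_8 = 2, c_8 = 7, s_8 = 2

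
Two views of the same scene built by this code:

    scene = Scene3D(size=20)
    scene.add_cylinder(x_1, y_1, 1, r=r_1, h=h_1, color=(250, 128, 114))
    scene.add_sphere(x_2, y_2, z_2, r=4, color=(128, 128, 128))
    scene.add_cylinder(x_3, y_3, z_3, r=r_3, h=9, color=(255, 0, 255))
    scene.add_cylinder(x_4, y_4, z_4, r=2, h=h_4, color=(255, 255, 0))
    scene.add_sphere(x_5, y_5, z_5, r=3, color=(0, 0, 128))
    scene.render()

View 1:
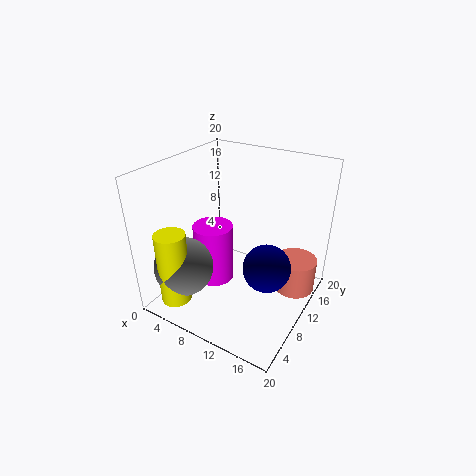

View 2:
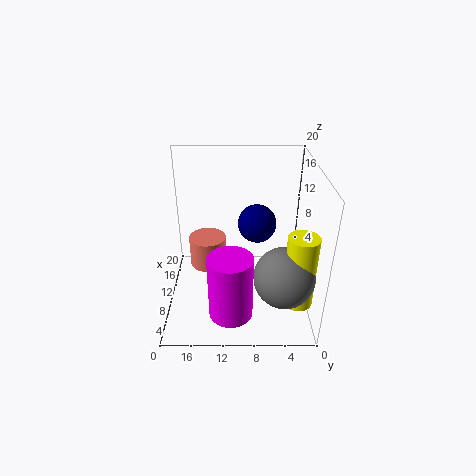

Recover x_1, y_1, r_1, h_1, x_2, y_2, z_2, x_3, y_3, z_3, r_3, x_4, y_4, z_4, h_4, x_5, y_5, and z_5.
x_1 = 17; y_1 = 15; r_1 = 3; h_1 = 5; x_2 = 5; y_2 = 4; z_2 = 7; x_3 = 5; y_3 = 11; z_3 = 1; r_3 = 3; x_4 = 5; y_4 = 2; z_4 = 3; h_4 = 10; x_5 = 16; y_5 = 7; z_5 = 9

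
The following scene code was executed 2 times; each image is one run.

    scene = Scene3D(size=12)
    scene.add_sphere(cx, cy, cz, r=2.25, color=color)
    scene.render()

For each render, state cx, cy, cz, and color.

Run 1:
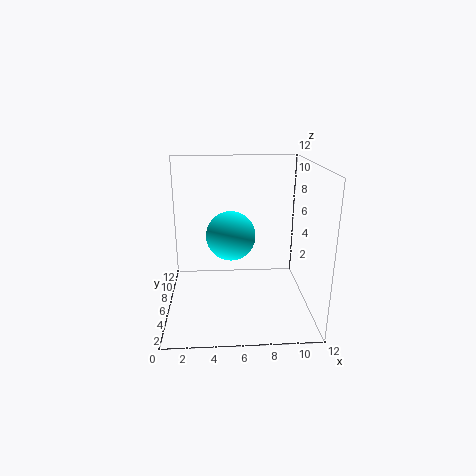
cx = 5.5
cy = 8.5
cz = 5.25
color = 'cyan'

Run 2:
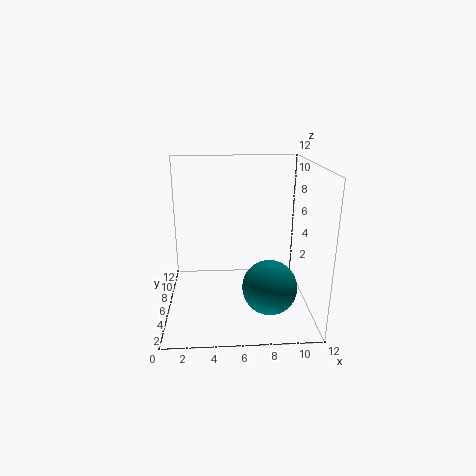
cx = 8.5
cy = 4.25
cz = 2.25
color = 'teal'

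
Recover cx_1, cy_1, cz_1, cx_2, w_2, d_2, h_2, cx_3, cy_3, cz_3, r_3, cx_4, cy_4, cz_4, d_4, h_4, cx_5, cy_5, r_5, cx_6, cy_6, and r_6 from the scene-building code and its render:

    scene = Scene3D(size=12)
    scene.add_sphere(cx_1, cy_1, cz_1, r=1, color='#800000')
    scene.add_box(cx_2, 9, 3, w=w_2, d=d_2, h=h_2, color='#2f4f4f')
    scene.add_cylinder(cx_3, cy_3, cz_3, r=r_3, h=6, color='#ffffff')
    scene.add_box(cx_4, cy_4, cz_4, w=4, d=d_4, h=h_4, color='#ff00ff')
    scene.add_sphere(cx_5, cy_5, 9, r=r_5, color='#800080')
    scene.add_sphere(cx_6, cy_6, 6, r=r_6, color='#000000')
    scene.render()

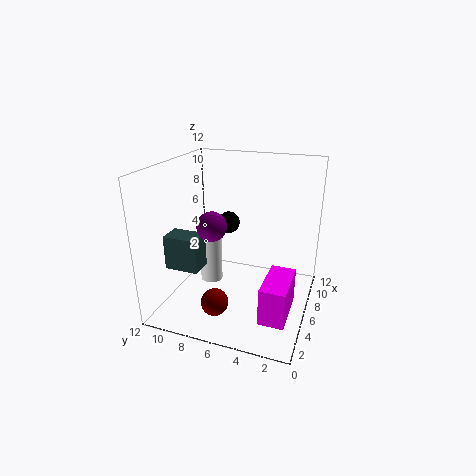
cx_1 = 1, cy_1 = 6, cz_1 = 3, cx_2 = 4, w_2 = 2, d_2 = 3, h_2 = 3, cx_3 = 7, cy_3 = 9, cz_3 = 1, r_3 = 1, cx_4 = 2, cy_4 = 1, cz_4 = 1, d_4 = 2, h_4 = 3, cx_5 = 1, cy_5 = 6, r_5 = 1, cx_6 = 9, cy_6 = 8, r_6 = 1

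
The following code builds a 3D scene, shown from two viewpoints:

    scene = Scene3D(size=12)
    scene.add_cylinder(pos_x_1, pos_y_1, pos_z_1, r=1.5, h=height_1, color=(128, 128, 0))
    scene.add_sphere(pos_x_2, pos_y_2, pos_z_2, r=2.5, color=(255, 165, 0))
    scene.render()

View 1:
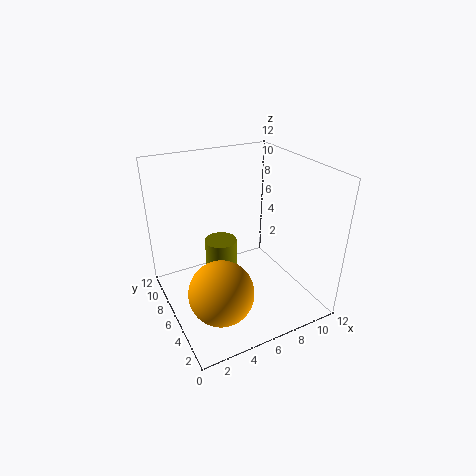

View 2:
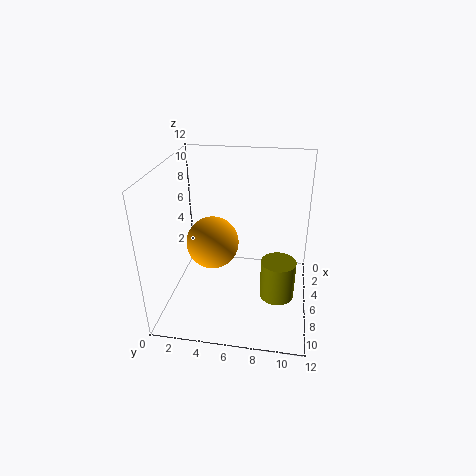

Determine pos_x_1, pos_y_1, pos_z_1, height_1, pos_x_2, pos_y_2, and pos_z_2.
pos_x_1 = 6; pos_y_1 = 9.5; pos_z_1 = 0.5; height_1 = 3.5; pos_x_2 = 3; pos_y_2 = 3; pos_z_2 = 3.5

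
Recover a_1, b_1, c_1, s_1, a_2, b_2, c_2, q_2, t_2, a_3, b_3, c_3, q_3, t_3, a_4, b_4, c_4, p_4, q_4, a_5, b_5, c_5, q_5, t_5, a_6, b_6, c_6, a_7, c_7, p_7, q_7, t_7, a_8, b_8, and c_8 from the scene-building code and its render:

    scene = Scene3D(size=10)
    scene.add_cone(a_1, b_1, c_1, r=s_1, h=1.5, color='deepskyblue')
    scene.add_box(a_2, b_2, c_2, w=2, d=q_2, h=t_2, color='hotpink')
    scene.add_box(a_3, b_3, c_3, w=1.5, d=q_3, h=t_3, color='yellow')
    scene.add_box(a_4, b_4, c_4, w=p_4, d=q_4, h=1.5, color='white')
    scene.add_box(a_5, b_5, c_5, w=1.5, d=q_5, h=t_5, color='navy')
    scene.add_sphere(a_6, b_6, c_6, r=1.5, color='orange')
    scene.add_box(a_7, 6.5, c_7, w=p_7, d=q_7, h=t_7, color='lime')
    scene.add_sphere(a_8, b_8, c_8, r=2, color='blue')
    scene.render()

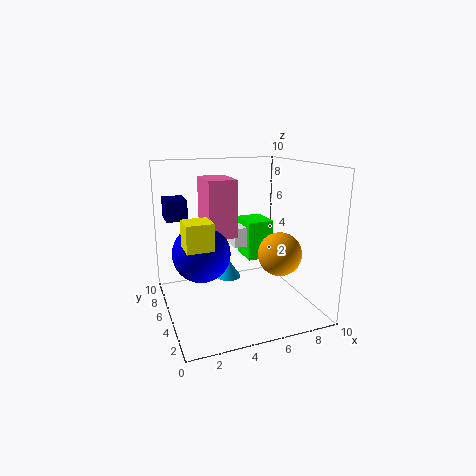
a_1 = 5.5, b_1 = 8.5, c_1 = 0.5, s_1 = 1, a_2 = 3, b_2 = 5, c_2 = 5, q_2 = 3, t_2 = 4, a_3 = 0.5, b_3 = 0.5, c_3 = 6, q_3 = 1.5, t_3 = 1.5, a_4 = 5.5, b_4 = 7, c_4 = 3.5, p_4 = 1.5, q_4 = 1.5, a_5 = 0.5, b_5 = 7, c_5 = 6, q_5 = 2, t_5 = 1.5, a_6 = 7.5, b_6 = 3.5, c_6 = 4, a_7 = 6.5, c_7 = 2.5, p_7 = 2, q_7 = 2.5, t_7 = 3, a_8 = 2.5, b_8 = 5.5, c_8 = 4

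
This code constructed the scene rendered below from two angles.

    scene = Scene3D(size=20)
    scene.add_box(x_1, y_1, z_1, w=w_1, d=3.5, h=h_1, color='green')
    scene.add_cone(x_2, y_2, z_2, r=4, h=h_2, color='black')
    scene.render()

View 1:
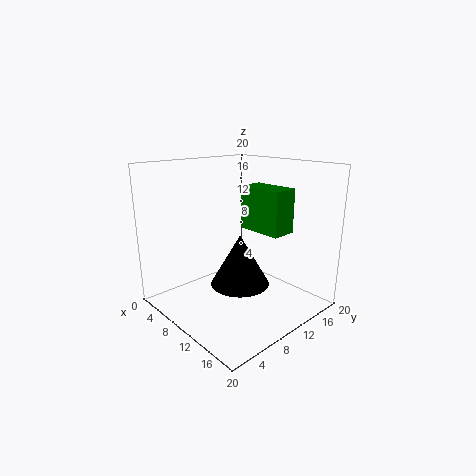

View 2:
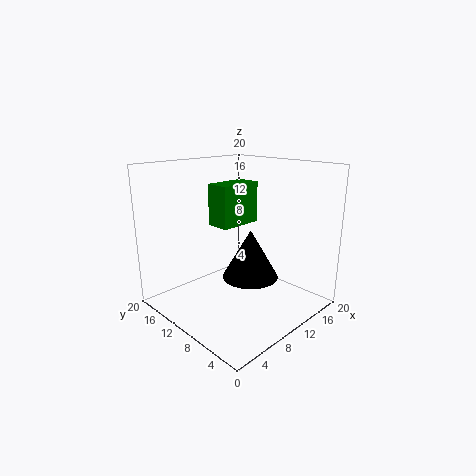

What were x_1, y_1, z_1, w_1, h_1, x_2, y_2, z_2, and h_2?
x_1 = 9, y_1 = 11.5, z_1 = 11, w_1 = 6.5, h_1 = 6, x_2 = 11.5, y_2 = 9, z_2 = 4, h_2 = 7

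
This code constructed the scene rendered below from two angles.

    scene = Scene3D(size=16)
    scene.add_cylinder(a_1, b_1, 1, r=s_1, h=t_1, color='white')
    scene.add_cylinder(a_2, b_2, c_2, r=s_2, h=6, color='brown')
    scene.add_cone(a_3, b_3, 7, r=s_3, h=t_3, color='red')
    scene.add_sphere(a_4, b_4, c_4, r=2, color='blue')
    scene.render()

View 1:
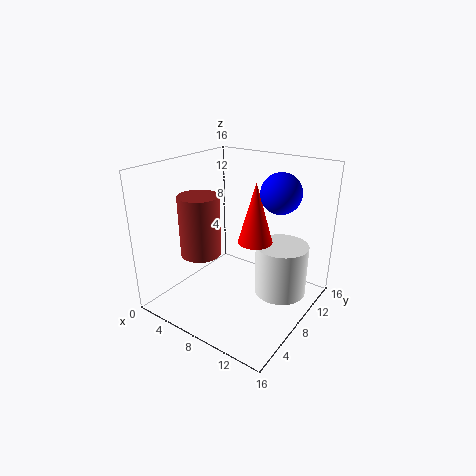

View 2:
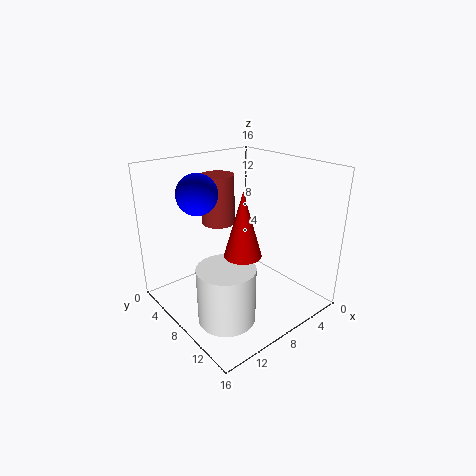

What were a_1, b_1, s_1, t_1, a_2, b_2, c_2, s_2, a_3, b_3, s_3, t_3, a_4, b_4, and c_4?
a_1 = 12, b_1 = 11, s_1 = 3, t_1 = 6, a_2 = 7, b_2 = 3, c_2 = 8, s_2 = 2, a_3 = 9, b_3 = 10, s_3 = 2, t_3 = 7, a_4 = 13, b_4 = 8, c_4 = 14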